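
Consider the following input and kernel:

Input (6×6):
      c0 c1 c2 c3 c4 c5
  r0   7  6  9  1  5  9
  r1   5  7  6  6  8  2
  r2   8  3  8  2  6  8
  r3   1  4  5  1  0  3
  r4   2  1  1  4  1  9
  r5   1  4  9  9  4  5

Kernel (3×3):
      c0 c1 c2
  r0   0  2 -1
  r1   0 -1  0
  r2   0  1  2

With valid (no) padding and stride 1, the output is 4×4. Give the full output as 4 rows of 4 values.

15 23 5 15
19 5 3 14
-3 18 3 23
24 35 15 10

Output[0,0]: The receptive field on the input at this output position is [7 6 9 / 5 7 6 / 8 3 8]. Elementwise product with the kernel and sum: 6·2 + 9·-1 + 7·-1 + 3·1 + 8·2.
Output[0,1]: The receptive field on the input at this output position is [6 9 1 / 7 6 6 / 3 8 2]. Elementwise product with the kernel and sum: 9·2 + 1·-1 + 6·-1 + 8·1 + 2·2.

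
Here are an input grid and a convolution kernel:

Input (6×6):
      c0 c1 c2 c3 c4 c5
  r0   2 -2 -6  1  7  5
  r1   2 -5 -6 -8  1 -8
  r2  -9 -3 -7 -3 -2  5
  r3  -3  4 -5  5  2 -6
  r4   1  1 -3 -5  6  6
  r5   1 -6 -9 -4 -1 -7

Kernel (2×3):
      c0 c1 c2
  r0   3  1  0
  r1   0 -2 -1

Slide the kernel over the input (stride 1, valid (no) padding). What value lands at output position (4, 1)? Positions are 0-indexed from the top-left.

The receptive field on the input at this output position is [1 -3 -5 / -6 -9 -4]. Elementwise product with the kernel and sum: 1·3 + -3·1 + -9·-2 + -4·-1.

22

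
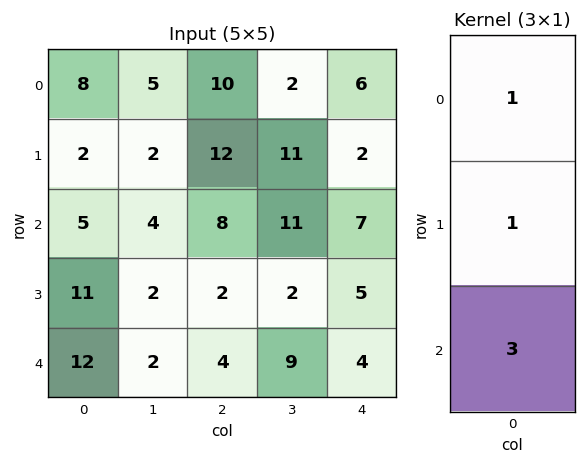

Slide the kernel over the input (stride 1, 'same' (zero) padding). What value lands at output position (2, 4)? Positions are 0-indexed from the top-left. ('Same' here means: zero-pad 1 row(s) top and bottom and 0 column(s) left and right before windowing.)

24

The receptive field on the zero-padded input at this output position is [2 / 7 / 5]. Elementwise product with the kernel and sum: 2·1 + 7·1 + 5·3.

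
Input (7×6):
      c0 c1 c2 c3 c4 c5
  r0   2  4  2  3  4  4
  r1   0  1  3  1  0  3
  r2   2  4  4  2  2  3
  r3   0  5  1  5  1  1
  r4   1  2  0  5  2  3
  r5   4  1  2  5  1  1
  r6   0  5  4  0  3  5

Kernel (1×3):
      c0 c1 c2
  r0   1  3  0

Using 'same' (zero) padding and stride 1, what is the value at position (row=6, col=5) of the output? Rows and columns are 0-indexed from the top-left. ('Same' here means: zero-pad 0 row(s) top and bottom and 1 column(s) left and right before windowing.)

18

The receptive field on the zero-padded input at this output position is [3 5 0]. Elementwise product with the kernel and sum: 3·1 + 5·3.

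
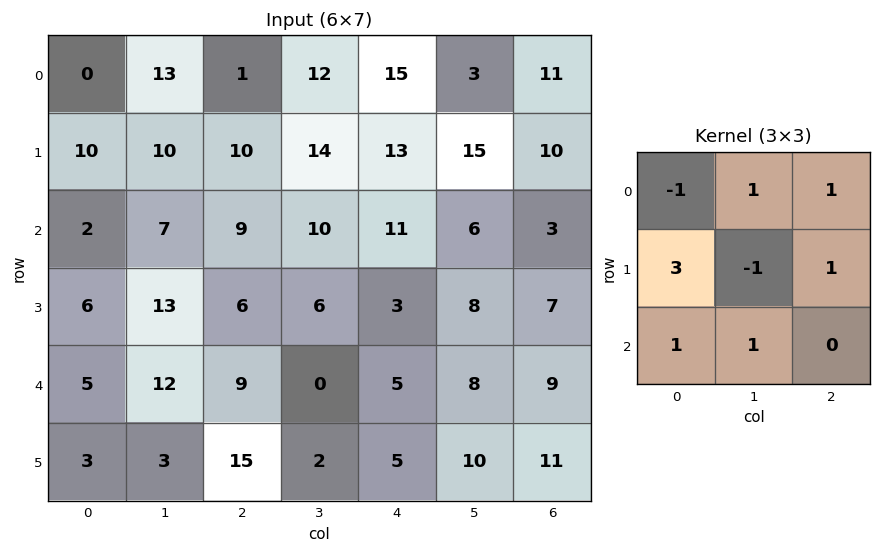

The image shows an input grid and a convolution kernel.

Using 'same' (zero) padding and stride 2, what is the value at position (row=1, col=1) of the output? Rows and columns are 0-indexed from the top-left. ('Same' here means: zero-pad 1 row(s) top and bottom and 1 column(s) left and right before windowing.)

55

The receptive field on the zero-padded input at this output position is [10 10 14 / 7 9 10 / 13 6 6]. Elementwise product with the kernel and sum: 10·-1 + 10·1 + 14·1 + 7·3 + 9·-1 + 10·1 + 13·1 + 6·1.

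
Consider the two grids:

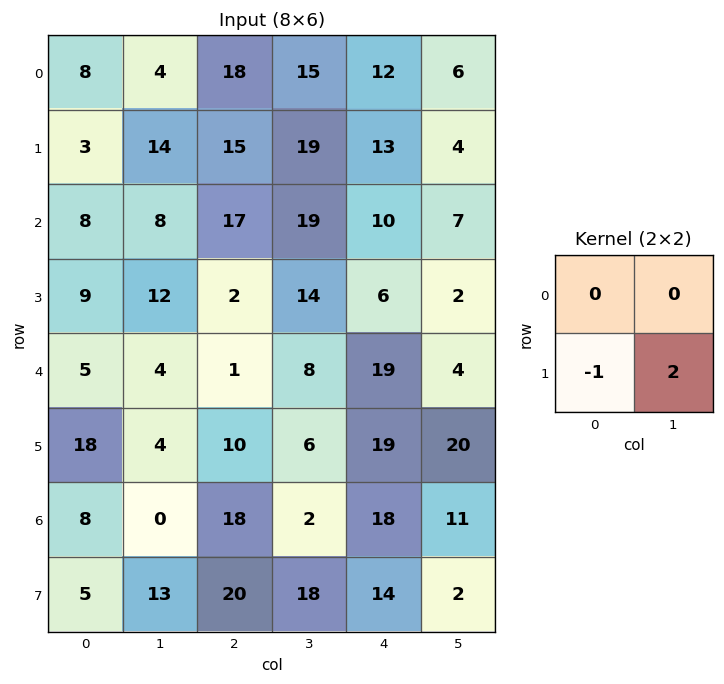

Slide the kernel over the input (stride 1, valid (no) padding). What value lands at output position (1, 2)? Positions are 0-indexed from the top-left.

21

The receptive field on the input at this output position is [15 19 / 17 19]. Elementwise product with the kernel and sum: 17·-1 + 19·2.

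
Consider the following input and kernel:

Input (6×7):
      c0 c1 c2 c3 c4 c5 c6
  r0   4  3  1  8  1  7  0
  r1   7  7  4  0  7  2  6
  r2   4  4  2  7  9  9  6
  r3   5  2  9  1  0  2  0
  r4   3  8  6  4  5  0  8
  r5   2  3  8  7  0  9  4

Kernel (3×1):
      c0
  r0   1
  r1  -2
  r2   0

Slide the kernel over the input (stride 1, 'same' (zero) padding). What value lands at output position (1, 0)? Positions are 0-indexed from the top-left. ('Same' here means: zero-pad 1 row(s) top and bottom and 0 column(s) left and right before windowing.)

The receptive field on the zero-padded input at this output position is [4 / 7 / 4]. Elementwise product with the kernel and sum: 4·1 + 7·-2.

-10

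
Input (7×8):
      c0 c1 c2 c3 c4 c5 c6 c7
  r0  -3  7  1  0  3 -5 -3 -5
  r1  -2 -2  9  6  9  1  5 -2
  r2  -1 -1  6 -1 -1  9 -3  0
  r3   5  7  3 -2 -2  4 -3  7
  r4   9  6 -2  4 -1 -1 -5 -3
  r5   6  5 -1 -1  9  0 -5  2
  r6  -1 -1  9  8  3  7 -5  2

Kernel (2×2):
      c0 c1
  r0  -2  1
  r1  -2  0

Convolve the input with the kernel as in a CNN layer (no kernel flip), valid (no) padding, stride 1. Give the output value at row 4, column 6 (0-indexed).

The receptive field on the input at this output position is [-5 -3 / -5 2]. Elementwise product with the kernel and sum: -5·-2 + -3·1 + -5·-2.

17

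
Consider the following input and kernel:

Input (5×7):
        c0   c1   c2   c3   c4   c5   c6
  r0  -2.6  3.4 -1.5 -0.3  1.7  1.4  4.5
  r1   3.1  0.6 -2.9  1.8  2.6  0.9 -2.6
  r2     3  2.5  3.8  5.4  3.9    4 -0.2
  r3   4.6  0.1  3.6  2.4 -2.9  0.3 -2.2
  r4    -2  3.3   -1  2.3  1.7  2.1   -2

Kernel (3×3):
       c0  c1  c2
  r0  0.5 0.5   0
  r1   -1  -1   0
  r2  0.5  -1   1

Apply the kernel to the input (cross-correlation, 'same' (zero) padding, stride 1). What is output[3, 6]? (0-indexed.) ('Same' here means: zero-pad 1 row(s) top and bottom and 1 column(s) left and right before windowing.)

The receptive field on the zero-padded input at this output position is [4 -0.2 0 / 0.3 -2.2 0 / 2.1 -2 0]. Elementwise product with the kernel and sum: 4·0.5 + -0.2·0.5 + 0.3·-1 + -2.2·-1 + 2.1·0.5 + -2·-1 + 0·1.

6.85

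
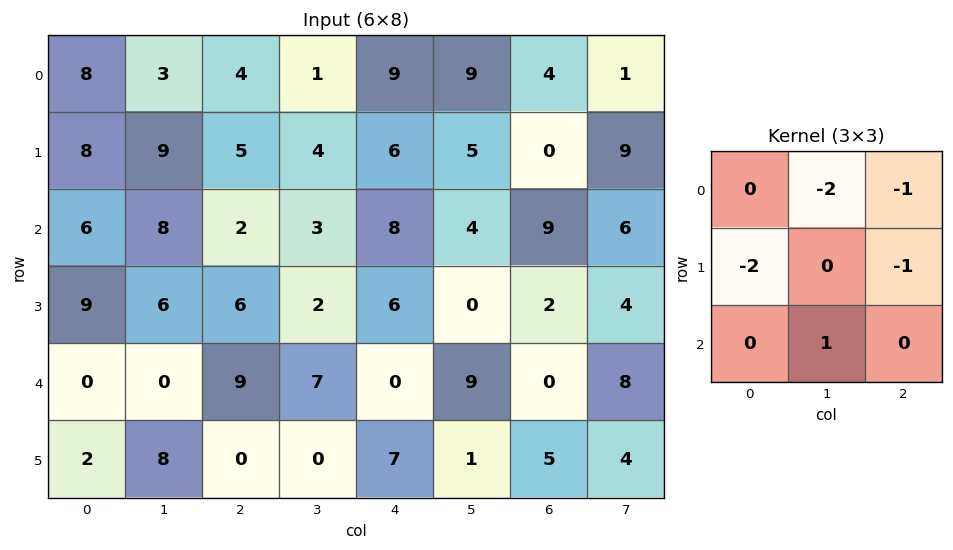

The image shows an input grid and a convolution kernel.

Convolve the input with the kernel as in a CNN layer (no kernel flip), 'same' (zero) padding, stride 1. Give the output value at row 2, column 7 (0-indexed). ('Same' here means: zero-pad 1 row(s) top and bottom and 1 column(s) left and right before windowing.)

The receptive field on the zero-padded input at this output position is [0 9 0 / 9 6 0 / 2 4 0]. Elementwise product with the kernel and sum: 9·-2 + 0·-1 + 9·-2 + 0·-1 + 4·1.

-32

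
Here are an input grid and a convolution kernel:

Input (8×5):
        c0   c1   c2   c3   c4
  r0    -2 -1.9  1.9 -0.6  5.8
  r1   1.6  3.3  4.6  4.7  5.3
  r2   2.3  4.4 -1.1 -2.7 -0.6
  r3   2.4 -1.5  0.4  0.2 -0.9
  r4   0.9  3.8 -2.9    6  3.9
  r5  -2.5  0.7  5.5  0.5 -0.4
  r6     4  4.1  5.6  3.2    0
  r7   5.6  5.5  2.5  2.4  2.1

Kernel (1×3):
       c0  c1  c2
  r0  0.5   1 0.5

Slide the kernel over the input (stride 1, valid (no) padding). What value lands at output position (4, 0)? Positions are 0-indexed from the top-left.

2.8

The receptive field on the input at this output position is [0.9 3.8 -2.9]. Elementwise product with the kernel and sum: 0.9·0.5 + 3.8·1 + -2.9·0.5.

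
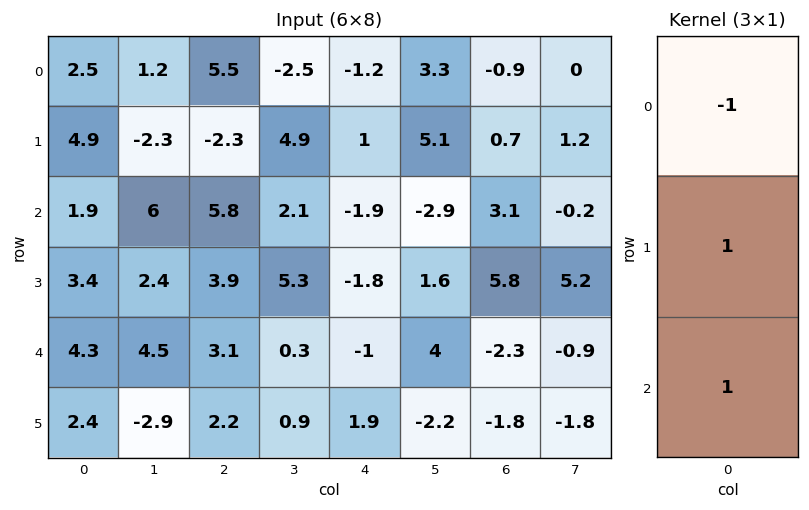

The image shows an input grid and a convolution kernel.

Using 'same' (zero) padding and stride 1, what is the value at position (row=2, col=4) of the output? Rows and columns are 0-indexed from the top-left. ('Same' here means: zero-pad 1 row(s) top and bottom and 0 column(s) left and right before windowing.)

The receptive field on the zero-padded input at this output position is [1 / -1.9 / -1.8]. Elementwise product with the kernel and sum: 1·-1 + -1.9·1 + -1.8·1.

-4.7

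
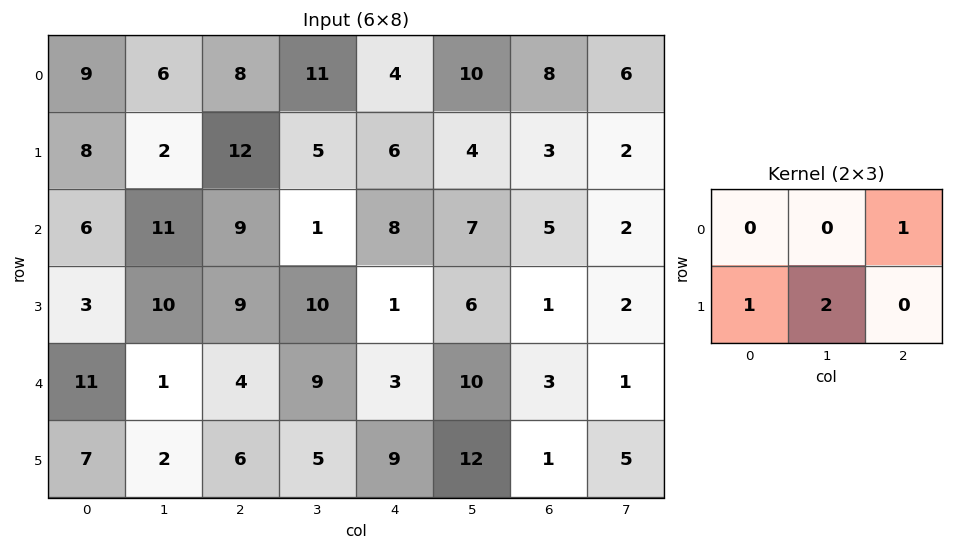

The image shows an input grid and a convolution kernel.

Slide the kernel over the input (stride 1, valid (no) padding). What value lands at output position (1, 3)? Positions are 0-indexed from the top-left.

21

The receptive field on the input at this output position is [5 6 4 / 1 8 7]. Elementwise product with the kernel and sum: 4·1 + 1·1 + 8·2.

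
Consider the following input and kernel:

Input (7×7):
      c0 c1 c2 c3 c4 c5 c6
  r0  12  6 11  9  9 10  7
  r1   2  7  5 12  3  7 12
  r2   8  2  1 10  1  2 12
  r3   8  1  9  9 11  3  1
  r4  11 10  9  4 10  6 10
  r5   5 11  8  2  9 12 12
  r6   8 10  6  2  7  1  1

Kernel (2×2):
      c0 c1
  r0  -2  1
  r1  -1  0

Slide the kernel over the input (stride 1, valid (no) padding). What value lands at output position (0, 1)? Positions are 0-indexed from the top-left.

-8

The receptive field on the input at this output position is [6 11 / 7 5]. Elementwise product with the kernel and sum: 6·-2 + 11·1 + 7·-1.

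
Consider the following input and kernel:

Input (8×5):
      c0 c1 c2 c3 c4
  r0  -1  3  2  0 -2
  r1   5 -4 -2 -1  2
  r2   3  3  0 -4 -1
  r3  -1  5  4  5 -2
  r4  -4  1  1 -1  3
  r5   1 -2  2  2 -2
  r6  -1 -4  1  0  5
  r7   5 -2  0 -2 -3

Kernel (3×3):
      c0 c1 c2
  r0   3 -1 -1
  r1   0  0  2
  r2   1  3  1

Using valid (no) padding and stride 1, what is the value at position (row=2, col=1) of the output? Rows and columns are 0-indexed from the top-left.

The receptive field on the input at this output position is [3 0 -4 / 5 4 5 / 1 1 -1]. Elementwise product with the kernel and sum: 3·3 + 0·-1 + -4·-1 + 5·2 + 1·1 + 1·3 + -1·1.

26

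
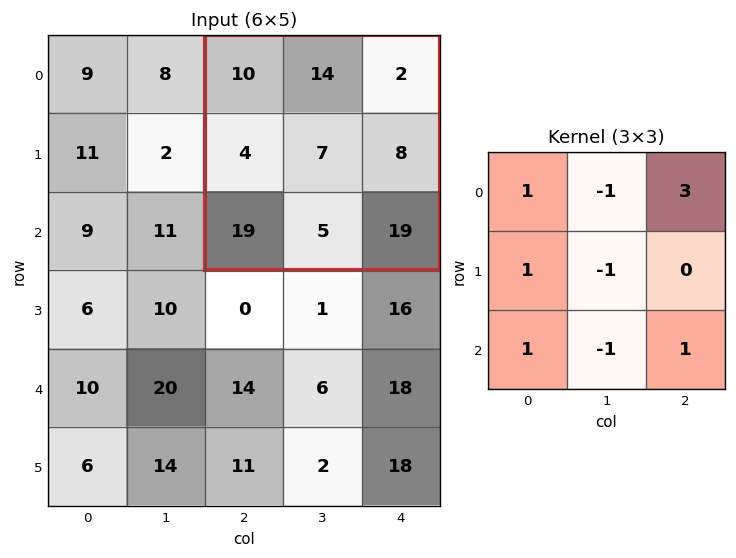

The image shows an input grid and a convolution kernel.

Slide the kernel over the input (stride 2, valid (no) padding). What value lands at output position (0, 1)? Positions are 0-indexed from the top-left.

The receptive field on the input at this output position is [10 14 2 / 4 7 8 / 19 5 19]. Elementwise product with the kernel and sum: 10·1 + 14·-1 + 2·3 + 4·1 + 7·-1 + 19·1 + 5·-1 + 19·1.

32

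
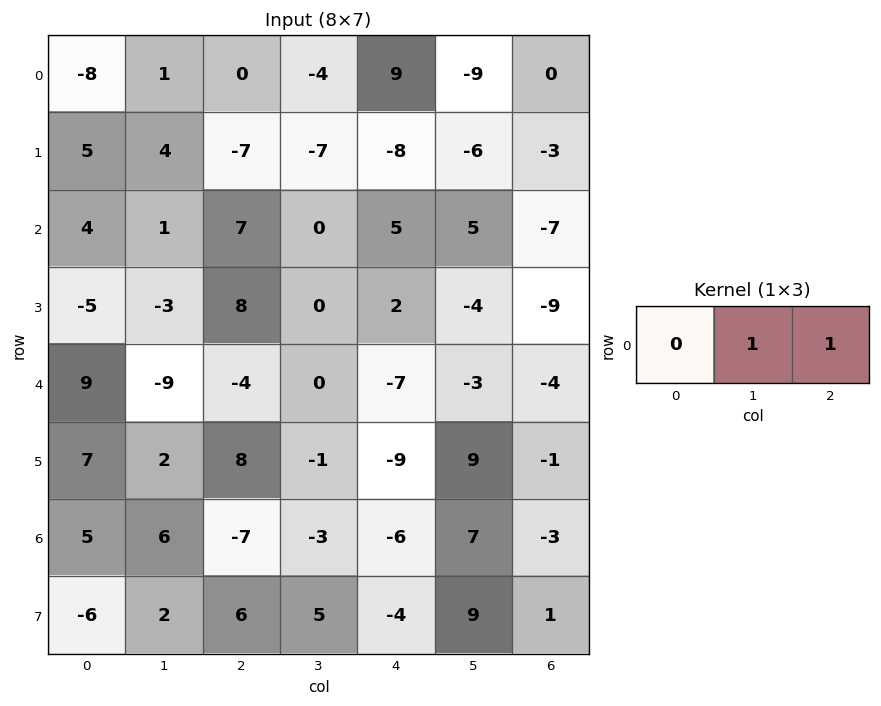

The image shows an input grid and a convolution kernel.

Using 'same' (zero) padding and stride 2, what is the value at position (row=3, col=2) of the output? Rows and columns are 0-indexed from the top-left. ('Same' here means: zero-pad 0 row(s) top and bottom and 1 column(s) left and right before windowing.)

The receptive field on the zero-padded input at this output position is [-3 -6 7]. Elementwise product with the kernel and sum: -6·1 + 7·1.

1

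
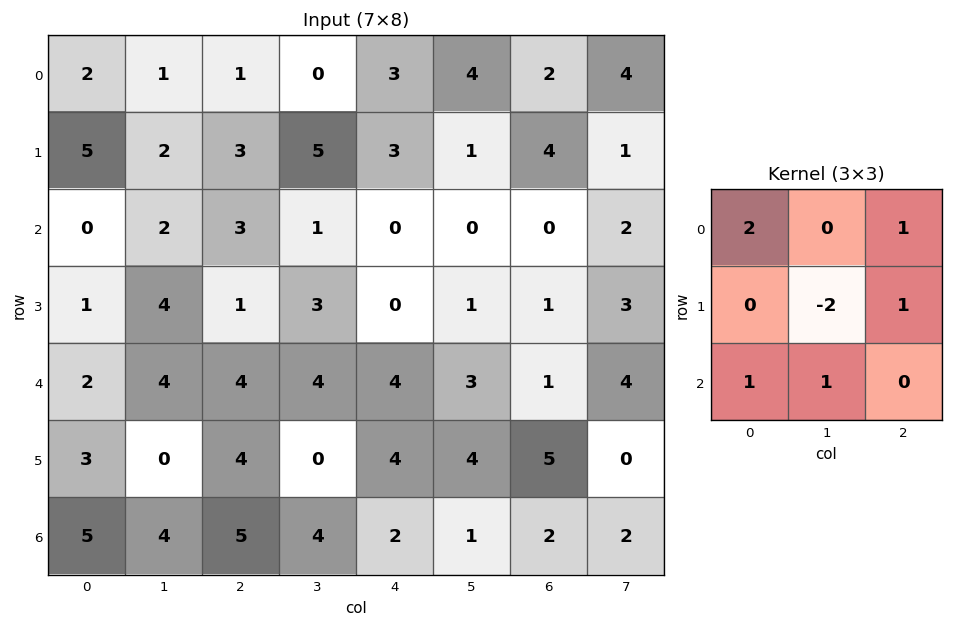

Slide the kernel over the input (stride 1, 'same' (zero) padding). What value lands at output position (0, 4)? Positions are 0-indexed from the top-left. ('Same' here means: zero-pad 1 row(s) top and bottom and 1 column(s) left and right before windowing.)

The receptive field on the zero-padded input at this output position is [0 0 0 / 0 3 4 / 5 3 1]. Elementwise product with the kernel and sum: 0·2 + 0·1 + 3·-2 + 4·1 + 5·1 + 3·1.

6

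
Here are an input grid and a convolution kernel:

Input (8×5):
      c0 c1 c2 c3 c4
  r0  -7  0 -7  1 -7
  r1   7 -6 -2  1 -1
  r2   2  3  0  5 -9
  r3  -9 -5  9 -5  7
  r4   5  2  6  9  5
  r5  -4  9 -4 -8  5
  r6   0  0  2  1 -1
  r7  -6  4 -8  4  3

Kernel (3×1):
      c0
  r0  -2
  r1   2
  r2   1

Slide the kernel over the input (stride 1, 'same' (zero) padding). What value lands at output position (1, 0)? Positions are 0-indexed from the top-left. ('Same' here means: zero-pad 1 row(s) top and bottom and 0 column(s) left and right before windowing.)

30

The receptive field on the zero-padded input at this output position is [-7 / 7 / 2]. Elementwise product with the kernel and sum: -7·-2 + 7·2 + 2·1.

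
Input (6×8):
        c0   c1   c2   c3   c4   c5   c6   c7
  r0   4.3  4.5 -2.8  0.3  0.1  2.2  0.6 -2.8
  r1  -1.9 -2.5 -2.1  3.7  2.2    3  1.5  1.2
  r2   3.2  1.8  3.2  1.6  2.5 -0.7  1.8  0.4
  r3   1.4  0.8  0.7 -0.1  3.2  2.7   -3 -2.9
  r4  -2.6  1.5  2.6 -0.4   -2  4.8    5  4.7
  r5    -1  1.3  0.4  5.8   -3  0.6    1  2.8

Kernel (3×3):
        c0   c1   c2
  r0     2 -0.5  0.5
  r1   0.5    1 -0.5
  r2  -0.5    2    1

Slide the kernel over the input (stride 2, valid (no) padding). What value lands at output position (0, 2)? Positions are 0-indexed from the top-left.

The receptive field on the input at this output position is [0.1 2.2 0.6 / 2.2 3 1.5 / 2.5 -0.7 1.8]. Elementwise product with the kernel and sum: 0.1·2 + 2.2·-0.5 + 0.6·0.5 + 2.2·0.5 + 3·1 + 1.5·-0.5 + 2.5·-0.5 + -0.7·2 + 1.8·1.

1.9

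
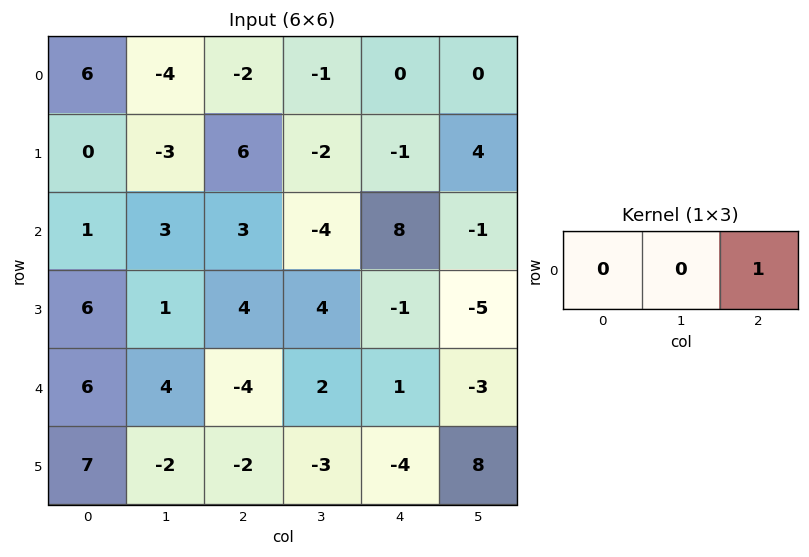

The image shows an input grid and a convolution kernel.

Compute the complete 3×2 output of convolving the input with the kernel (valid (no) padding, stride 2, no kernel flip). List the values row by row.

-2 0
3 8
-4 1

Output[0,0]: The receptive field on the input at this output position is [6 -4 -2]. Elementwise product with the kernel and sum: -2·1.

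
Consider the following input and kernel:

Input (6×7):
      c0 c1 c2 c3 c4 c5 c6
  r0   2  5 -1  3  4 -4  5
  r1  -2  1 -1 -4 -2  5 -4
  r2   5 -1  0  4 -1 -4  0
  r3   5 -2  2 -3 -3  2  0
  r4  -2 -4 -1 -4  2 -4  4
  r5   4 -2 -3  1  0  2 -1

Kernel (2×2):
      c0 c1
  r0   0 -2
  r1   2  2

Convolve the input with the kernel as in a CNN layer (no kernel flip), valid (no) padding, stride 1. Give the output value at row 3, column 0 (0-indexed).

The receptive field on the input at this output position is [5 -2 / -2 -4]. Elementwise product with the kernel and sum: -2·-2 + -2·2 + -4·2.

-8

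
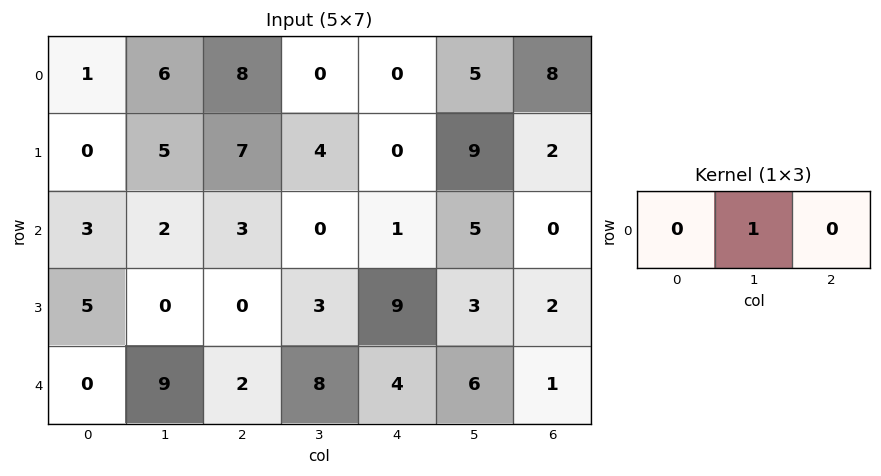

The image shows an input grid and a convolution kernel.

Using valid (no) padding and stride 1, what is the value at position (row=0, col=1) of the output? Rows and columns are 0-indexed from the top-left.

The receptive field on the input at this output position is [6 8 0]. Elementwise product with the kernel and sum: 8·1.

8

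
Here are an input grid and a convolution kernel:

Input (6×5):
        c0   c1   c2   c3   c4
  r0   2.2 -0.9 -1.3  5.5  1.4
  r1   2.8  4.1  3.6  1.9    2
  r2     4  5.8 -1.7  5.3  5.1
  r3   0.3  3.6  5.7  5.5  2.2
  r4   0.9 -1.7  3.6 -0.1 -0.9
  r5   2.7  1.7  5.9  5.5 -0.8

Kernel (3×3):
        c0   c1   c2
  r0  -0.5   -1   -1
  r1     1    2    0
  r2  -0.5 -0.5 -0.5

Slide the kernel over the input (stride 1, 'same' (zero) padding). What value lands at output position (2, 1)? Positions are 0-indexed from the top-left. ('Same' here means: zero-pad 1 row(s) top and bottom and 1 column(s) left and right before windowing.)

The receptive field on the zero-padded input at this output position is [2.8 4.1 3.6 / 4 5.8 -1.7 / 0.3 3.6 5.7]. Elementwise product with the kernel and sum: 2.8·-0.5 + 4.1·-1 + 3.6·-1 + 4·1 + 5.8·2 + 0.3·-0.5 + 3.6·-0.5 + 5.7·-0.5.

1.7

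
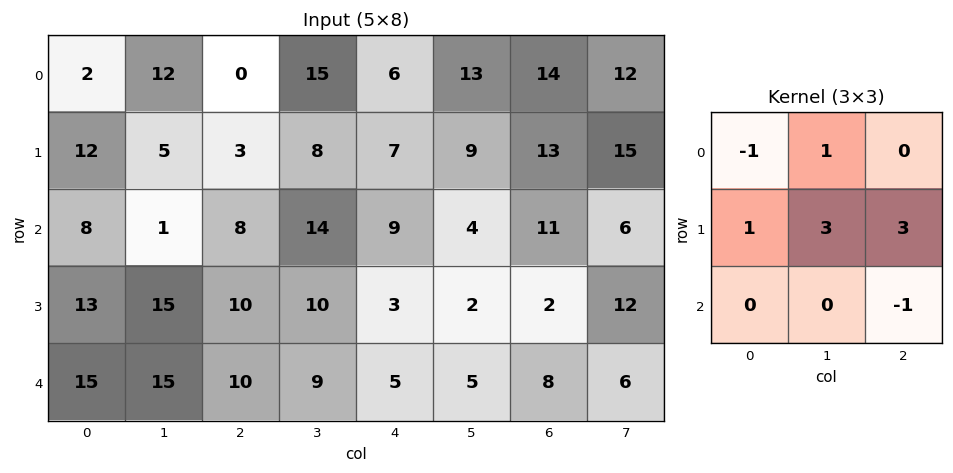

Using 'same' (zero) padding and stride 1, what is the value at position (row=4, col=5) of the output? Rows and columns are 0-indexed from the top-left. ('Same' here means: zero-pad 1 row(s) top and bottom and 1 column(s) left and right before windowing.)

The receptive field on the zero-padded input at this output position is [3 2 2 / 5 5 8 / 0 0 0]. Elementwise product with the kernel and sum: 3·-1 + 2·1 + 5·1 + 5·3 + 8·3 + 0·-1.

43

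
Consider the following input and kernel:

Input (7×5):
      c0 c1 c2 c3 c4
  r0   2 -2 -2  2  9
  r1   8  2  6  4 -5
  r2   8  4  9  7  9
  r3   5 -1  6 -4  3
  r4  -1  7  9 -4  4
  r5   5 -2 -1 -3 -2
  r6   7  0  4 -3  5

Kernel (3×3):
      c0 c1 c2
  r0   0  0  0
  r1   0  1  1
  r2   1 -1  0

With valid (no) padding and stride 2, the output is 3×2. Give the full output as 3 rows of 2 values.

12 1
-3 12
4 2

Output[0,0]: The receptive field on the input at this output position is [2 -2 -2 / 8 2 6 / 8 4 9]. Elementwise product with the kernel and sum: 2·1 + 6·1 + 8·1 + 4·-1.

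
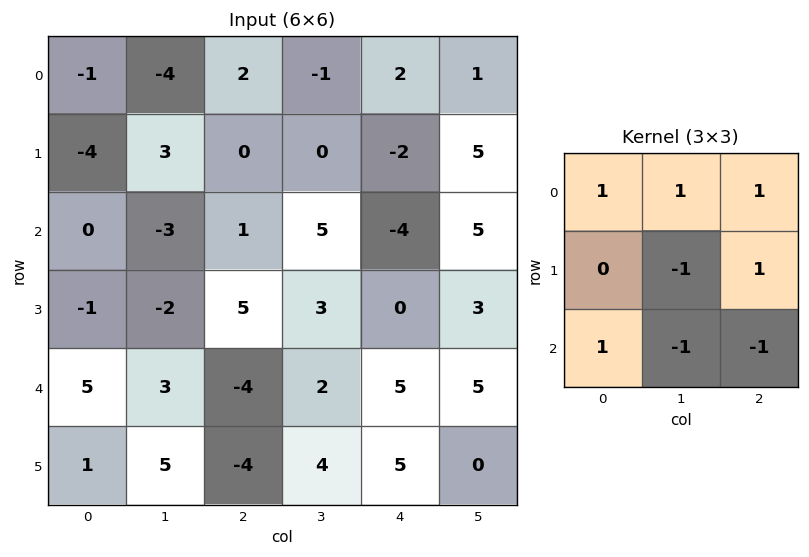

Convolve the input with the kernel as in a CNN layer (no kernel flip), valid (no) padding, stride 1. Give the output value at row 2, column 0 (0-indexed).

11

The receptive field on the input at this output position is [0 -3 1 / -1 -2 5 / 5 3 -4]. Elementwise product with the kernel and sum: 0·1 + -3·1 + 1·1 + -2·-1 + 5·1 + 5·1 + 3·-1 + -4·-1.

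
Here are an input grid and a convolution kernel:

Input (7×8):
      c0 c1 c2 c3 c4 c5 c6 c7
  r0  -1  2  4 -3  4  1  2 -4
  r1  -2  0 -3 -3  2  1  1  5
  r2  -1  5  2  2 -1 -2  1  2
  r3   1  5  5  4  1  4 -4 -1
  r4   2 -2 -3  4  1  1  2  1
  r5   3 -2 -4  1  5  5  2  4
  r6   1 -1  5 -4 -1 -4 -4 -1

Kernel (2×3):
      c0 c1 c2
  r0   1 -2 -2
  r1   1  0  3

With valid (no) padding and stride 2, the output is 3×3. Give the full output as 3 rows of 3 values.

Output[0,0]: The receptive field on the input at this output position is [-1 2 4 / -2 0 -3]. Elementwise product with the kernel and sum: -1·1 + 2·-2 + 4·-2 + -2·1 + -3·3.

-24 5 3
1 8 -10
3 -2 6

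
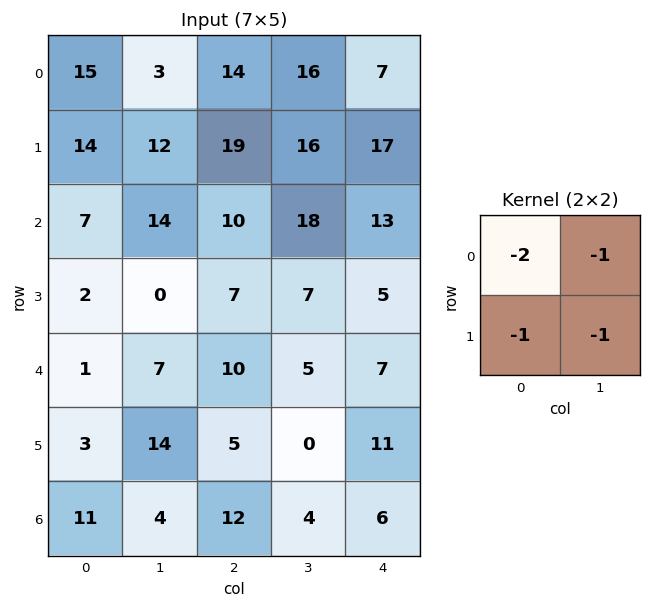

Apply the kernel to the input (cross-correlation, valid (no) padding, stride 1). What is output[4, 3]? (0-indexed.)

-28

The receptive field on the input at this output position is [5 7 / 0 11]. Elementwise product with the kernel and sum: 5·-2 + 7·-1 + 0·-1 + 11·-1.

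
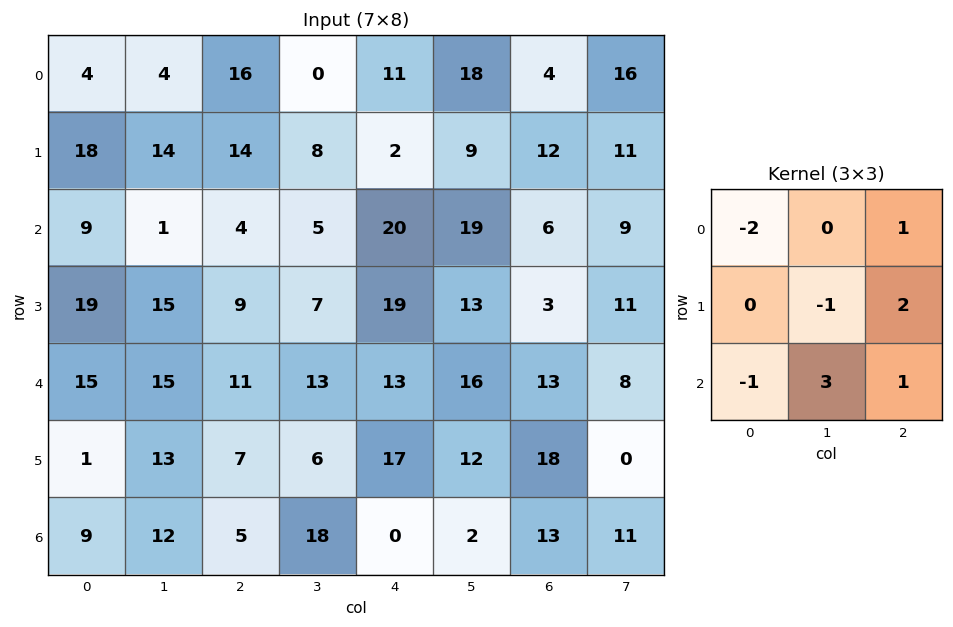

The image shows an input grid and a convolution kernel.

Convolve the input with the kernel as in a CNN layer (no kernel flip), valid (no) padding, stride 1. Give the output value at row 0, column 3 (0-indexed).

108

The receptive field on the input at this output position is [0 11 18 / 8 2 9 / 5 20 19]. Elementwise product with the kernel and sum: 0·-2 + 18·1 + 2·-1 + 9·2 + 5·-1 + 20·3 + 19·1.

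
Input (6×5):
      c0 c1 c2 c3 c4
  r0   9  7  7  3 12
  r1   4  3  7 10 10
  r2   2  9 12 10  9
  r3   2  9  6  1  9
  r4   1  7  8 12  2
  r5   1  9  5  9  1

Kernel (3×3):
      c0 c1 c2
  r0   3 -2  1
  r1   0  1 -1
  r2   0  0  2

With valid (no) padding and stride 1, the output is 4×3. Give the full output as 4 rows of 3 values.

Output[0,0]: The receptive field on the input at this output position is [9 7 7 / 4 3 7 / 2 9 12]. Elementwise product with the kernel and sum: 9·3 + 7·-2 + 7·1 + 3·1 + 7·-1 + 12·2.

40 27 45
22 9 30
19 42 21
3 30 37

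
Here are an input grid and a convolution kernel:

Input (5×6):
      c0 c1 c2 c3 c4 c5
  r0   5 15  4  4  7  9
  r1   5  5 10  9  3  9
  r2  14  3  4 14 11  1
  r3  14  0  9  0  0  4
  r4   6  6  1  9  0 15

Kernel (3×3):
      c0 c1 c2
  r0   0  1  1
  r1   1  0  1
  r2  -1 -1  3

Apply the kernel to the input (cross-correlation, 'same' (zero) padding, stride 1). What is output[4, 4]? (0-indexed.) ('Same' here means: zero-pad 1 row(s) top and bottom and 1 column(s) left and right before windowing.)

The receptive field on the zero-padded input at this output position is [0 0 4 / 9 0 15 / 0 0 0]. Elementwise product with the kernel and sum: 0·1 + 4·1 + 9·1 + 15·1 + 0·-1 + 0·-1 + 0·3.

28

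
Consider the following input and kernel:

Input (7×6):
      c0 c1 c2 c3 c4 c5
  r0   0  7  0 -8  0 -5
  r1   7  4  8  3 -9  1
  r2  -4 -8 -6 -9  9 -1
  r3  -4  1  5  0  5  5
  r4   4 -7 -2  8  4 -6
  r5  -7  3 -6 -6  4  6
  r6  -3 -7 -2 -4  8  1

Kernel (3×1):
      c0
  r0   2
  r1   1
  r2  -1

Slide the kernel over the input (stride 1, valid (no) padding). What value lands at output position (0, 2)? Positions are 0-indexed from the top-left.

The receptive field on the input at this output position is [0 / 8 / -6]. Elementwise product with the kernel and sum: 0·2 + 8·1 + -6·-1.

14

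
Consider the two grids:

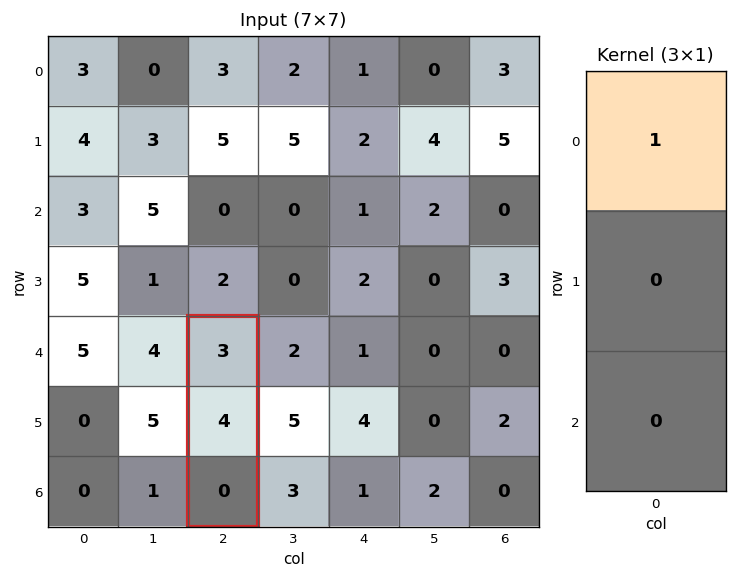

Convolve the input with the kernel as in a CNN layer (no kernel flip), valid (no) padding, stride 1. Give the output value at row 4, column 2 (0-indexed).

The receptive field on the input at this output position is [3 / 4 / 0]. Elementwise product with the kernel and sum: 3·1.

3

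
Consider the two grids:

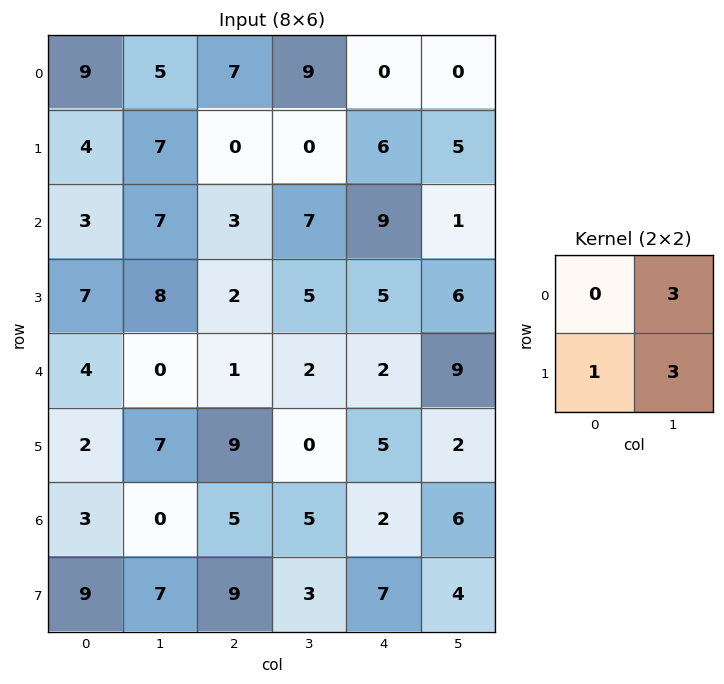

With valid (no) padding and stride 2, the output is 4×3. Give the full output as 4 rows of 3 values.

Output[0,0]: The receptive field on the input at this output position is [9 5 / 4 7]. Elementwise product with the kernel and sum: 5·3 + 4·1 + 7·3.

40 27 21
52 38 26
23 15 38
30 33 37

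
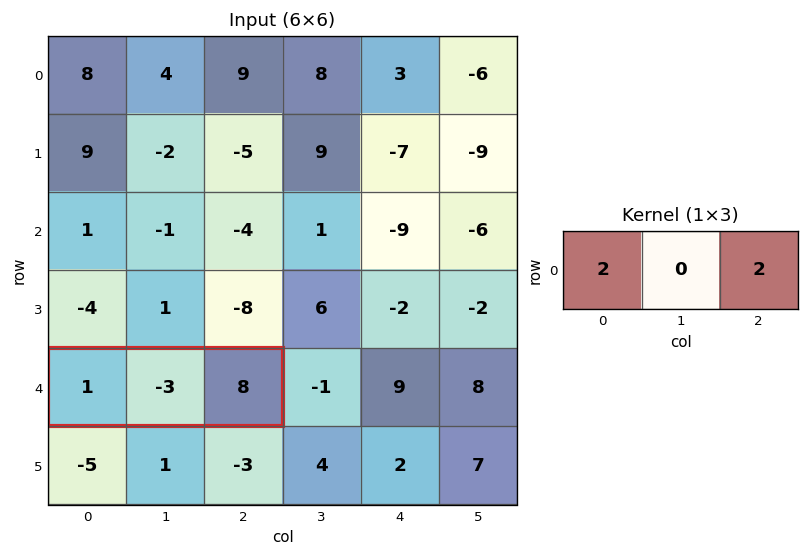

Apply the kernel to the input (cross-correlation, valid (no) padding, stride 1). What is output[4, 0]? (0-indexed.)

The receptive field on the input at this output position is [1 -3 8]. Elementwise product with the kernel and sum: 1·2 + 8·2.

18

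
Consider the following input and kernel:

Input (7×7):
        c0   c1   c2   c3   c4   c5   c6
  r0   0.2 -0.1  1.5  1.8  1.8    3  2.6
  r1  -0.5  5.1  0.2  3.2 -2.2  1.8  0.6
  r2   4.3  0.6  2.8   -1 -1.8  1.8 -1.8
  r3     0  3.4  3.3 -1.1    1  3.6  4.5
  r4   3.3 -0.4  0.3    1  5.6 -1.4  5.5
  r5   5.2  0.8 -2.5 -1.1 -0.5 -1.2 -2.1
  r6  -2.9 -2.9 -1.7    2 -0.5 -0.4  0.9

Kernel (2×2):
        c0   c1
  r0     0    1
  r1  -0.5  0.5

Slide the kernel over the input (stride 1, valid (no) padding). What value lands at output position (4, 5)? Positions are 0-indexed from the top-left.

The receptive field on the input at this output position is [-1.4 5.5 / -1.2 -2.1]. Elementwise product with the kernel and sum: 5.5·1 + -1.2·-0.5 + -2.1·0.5.

5.05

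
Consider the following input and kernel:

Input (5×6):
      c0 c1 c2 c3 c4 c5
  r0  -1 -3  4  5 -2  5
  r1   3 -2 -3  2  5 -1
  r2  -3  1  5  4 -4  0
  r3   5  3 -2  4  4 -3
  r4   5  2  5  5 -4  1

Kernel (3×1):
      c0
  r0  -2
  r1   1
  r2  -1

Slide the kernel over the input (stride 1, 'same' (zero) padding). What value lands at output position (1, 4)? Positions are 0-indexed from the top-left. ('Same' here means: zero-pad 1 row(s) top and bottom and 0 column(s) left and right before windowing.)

13

The receptive field on the zero-padded input at this output position is [-2 / 5 / -4]. Elementwise product with the kernel and sum: -2·-2 + 5·1 + -4·-1.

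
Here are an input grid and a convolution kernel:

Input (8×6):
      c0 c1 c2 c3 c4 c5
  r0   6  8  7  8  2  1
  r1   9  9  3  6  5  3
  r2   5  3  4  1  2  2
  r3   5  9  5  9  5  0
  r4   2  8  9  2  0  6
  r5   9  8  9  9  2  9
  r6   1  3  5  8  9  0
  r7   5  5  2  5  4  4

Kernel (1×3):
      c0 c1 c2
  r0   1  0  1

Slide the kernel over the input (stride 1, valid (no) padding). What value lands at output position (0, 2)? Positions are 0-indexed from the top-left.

9

The receptive field on the input at this output position is [7 8 2]. Elementwise product with the kernel and sum: 7·1 + 2·1.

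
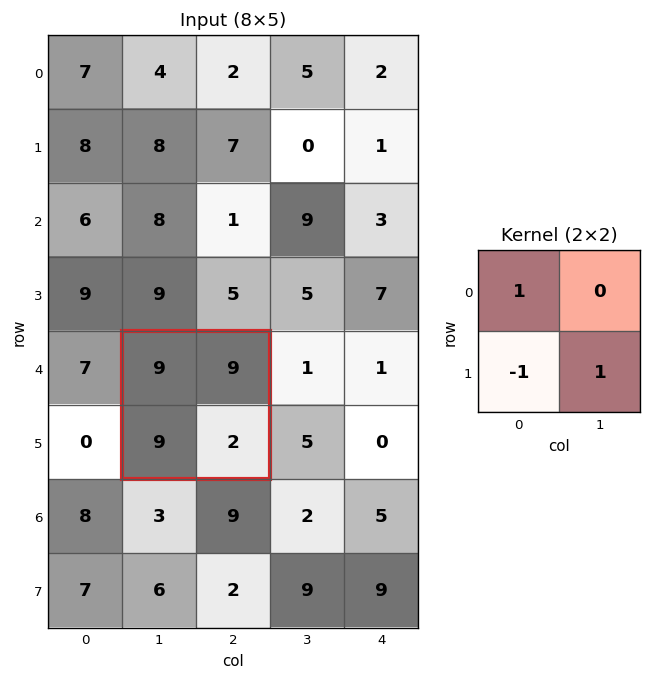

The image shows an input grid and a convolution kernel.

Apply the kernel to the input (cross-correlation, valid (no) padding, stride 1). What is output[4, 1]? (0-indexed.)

2

The receptive field on the input at this output position is [9 9 / 9 2]. Elementwise product with the kernel and sum: 9·1 + 9·-1 + 2·1.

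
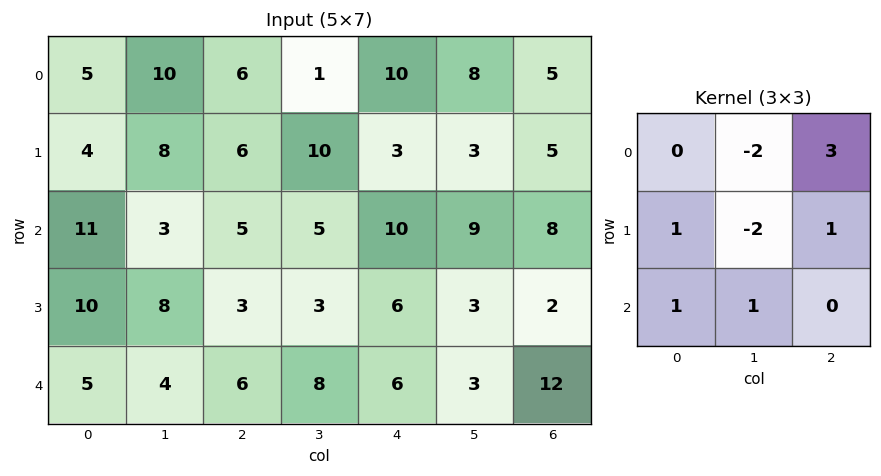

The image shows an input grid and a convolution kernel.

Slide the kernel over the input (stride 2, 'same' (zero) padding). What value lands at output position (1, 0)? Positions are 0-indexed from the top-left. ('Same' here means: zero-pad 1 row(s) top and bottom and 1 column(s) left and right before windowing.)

7

The receptive field on the zero-padded input at this output position is [0 4 8 / 0 11 3 / 0 10 8]. Elementwise product with the kernel and sum: 4·-2 + 8·3 + 0·1 + 11·-2 + 3·1 + 0·1 + 10·1.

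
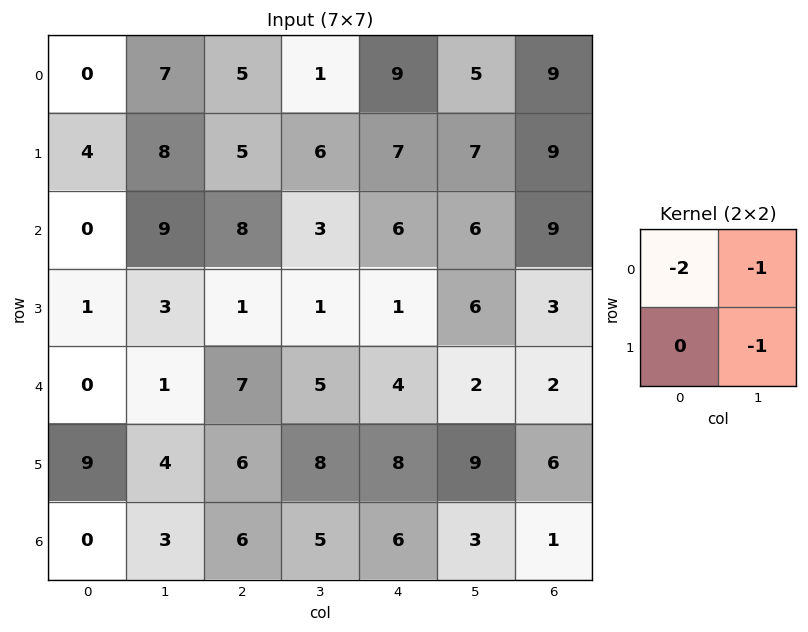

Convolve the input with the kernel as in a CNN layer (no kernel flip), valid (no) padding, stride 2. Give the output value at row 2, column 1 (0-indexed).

-27

The receptive field on the input at this output position is [7 5 / 6 8]. Elementwise product with the kernel and sum: 7·-2 + 5·-1 + 8·-1.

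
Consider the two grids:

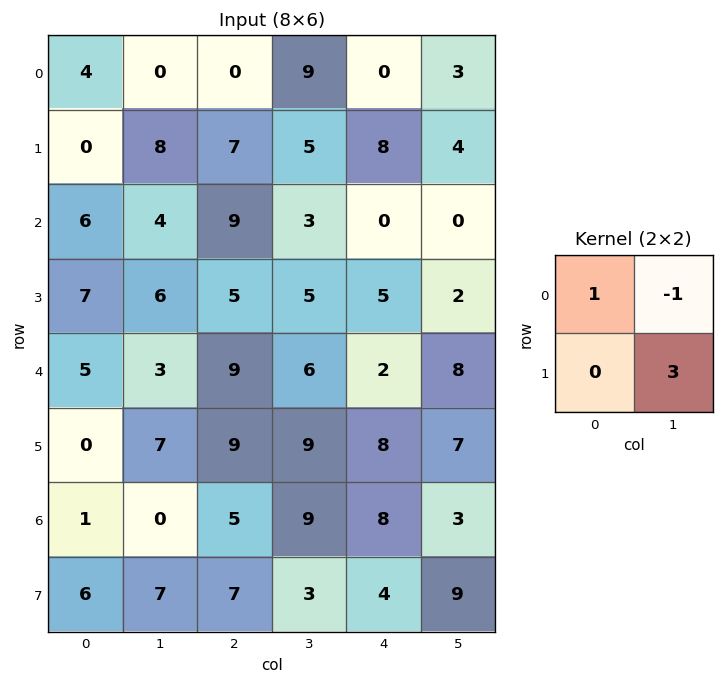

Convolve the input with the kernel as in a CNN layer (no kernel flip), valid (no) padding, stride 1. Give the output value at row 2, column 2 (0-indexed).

The receptive field on the input at this output position is [9 3 / 5 5]. Elementwise product with the kernel and sum: 9·1 + 3·-1 + 5·3.

21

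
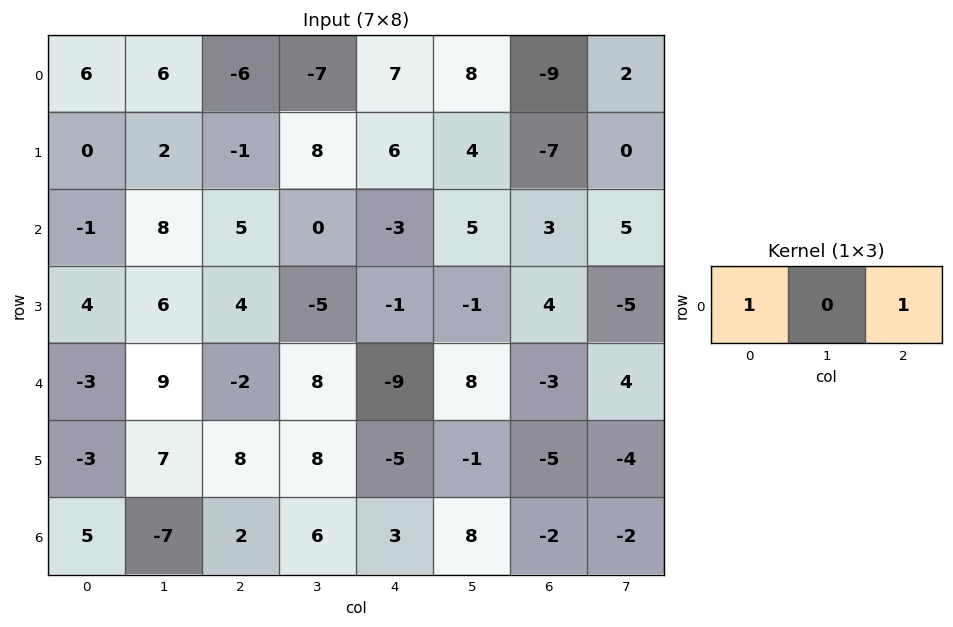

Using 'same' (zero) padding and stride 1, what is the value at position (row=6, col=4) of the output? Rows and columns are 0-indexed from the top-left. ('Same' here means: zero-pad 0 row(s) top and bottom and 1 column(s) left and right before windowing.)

The receptive field on the zero-padded input at this output position is [6 3 8]. Elementwise product with the kernel and sum: 6·1 + 8·1.

14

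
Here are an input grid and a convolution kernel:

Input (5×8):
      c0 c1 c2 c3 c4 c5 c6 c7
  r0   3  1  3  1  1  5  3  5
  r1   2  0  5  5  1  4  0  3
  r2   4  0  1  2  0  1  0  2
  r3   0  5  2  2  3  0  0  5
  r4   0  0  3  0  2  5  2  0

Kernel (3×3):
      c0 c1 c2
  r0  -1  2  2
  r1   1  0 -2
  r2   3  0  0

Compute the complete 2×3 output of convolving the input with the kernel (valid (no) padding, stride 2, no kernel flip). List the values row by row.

9 7 16
-6 8 11

Output[0,0]: The receptive field on the input at this output position is [3 1 3 / 2 0 5 / 4 0 1]. Elementwise product with the kernel and sum: 3·-1 + 1·2 + 3·2 + 2·1 + 5·-2 + 4·3.
Output[0,1]: The receptive field on the input at this output position is [3 1 1 / 5 5 1 / 1 2 0]. Elementwise product with the kernel and sum: 3·-1 + 1·2 + 1·2 + 5·1 + 1·-2 + 1·3.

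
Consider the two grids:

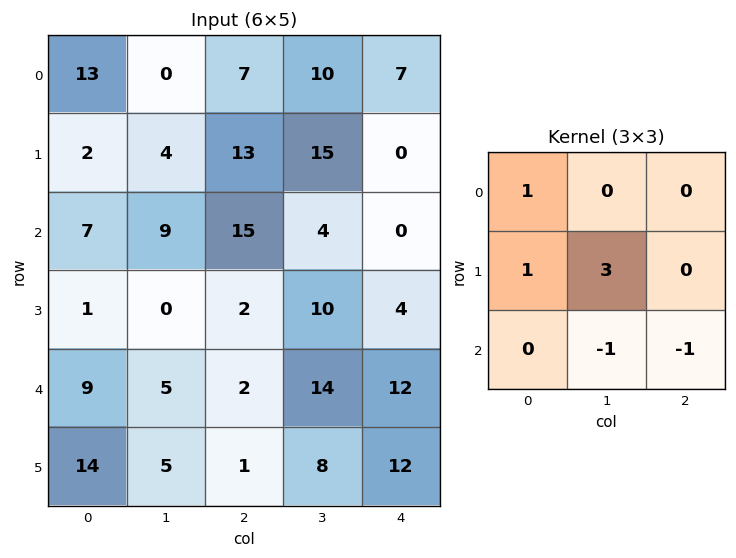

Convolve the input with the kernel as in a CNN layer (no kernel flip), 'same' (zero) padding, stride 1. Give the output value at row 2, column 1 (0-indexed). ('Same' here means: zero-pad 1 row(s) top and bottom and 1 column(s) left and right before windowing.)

34

The receptive field on the zero-padded input at this output position is [2 4 13 / 7 9 15 / 1 0 2]. Elementwise product with the kernel and sum: 2·1 + 7·1 + 9·3 + 0·-1 + 2·-1.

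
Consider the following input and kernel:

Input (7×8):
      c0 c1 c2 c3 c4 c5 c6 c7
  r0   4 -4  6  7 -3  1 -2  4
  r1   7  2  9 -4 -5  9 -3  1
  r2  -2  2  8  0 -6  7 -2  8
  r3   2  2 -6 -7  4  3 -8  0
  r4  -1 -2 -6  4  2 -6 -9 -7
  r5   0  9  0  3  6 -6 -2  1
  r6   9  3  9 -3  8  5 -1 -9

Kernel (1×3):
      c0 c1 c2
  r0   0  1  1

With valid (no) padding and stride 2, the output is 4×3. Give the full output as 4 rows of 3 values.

Output[0,0]: The receptive field on the input at this output position is [4 -4 6]. Elementwise product with the kernel and sum: -4·1 + 6·1.
Output[0,1]: The receptive field on the input at this output position is [6 7 -3]. Elementwise product with the kernel and sum: 7·1 + -3·1.

2 4 -1
10 -6 5
-8 6 -15
12 5 4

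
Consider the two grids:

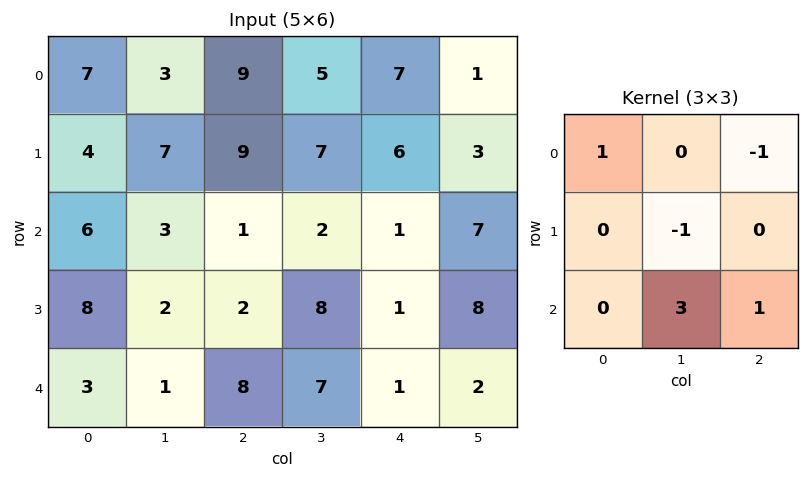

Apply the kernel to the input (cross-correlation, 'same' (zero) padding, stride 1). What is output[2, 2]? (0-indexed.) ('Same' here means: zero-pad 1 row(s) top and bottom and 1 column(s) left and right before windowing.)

The receptive field on the zero-padded input at this output position is [7 9 7 / 3 1 2 / 2 2 8]. Elementwise product with the kernel and sum: 7·1 + 7·-1 + 1·-1 + 2·3 + 8·1.

13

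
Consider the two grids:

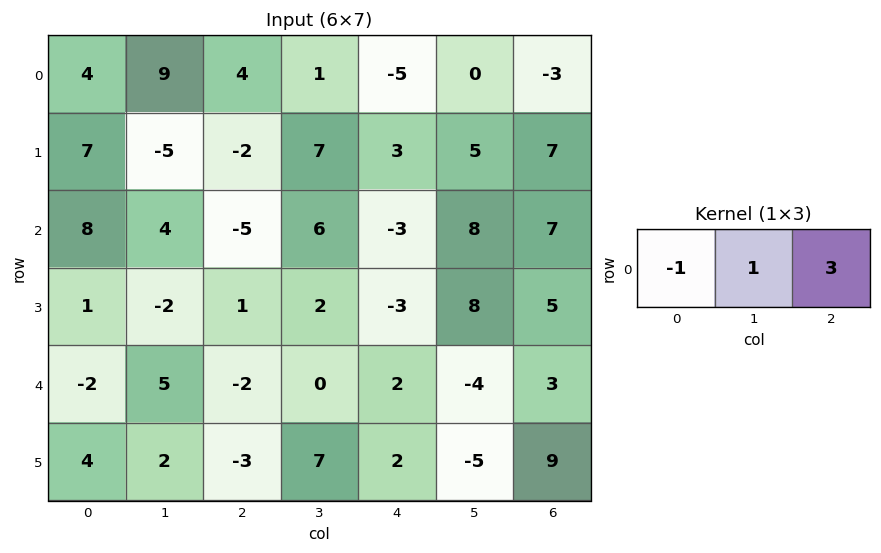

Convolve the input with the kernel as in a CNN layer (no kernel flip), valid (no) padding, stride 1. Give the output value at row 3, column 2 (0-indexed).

-8

The receptive field on the input at this output position is [1 2 -3]. Elementwise product with the kernel and sum: 1·-1 + 2·1 + -3·3.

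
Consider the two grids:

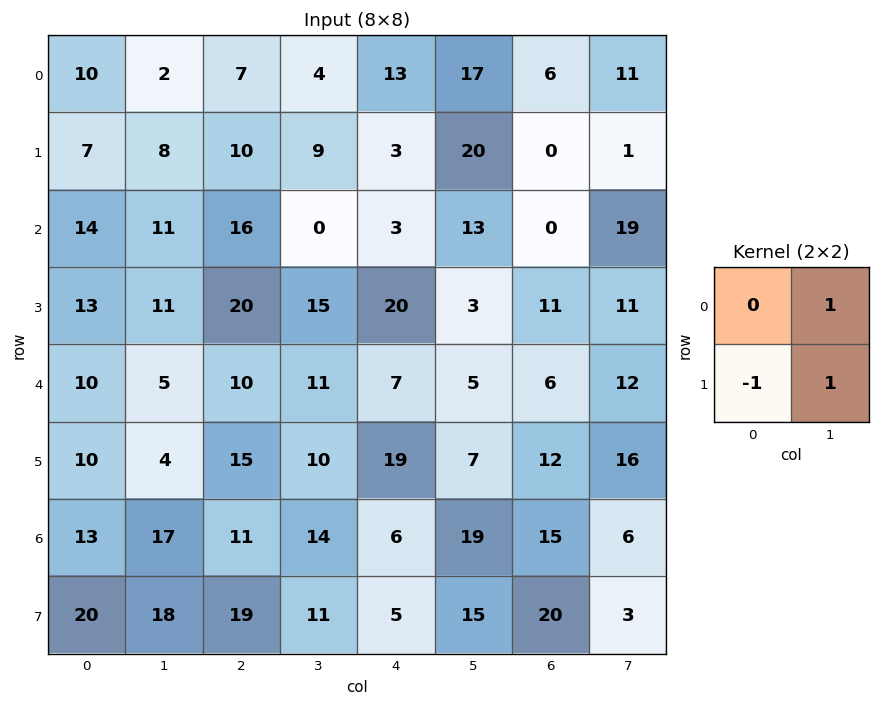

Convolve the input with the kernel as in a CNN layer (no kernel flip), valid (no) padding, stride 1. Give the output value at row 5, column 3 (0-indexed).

11

The receptive field on the input at this output position is [10 19 / 14 6]. Elementwise product with the kernel and sum: 19·1 + 14·-1 + 6·1.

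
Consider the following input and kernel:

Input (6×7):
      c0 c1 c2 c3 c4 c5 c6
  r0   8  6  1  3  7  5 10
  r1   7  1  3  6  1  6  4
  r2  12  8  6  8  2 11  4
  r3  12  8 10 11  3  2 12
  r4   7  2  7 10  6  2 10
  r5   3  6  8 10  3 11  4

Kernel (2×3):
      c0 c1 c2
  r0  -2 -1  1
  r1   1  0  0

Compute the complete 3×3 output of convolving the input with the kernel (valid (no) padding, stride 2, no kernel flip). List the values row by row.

Output[0,0]: The receptive field on the input at this output position is [8 6 1 / 7 1 3]. Elementwise product with the kernel and sum: 8·-2 + 6·-1 + 1·1 + 7·1.
Output[0,1]: The receptive field on the input at this output position is [1 3 7 / 3 6 1]. Elementwise product with the kernel and sum: 1·-2 + 3·-1 + 7·1 + 3·1.

-14 5 -8
-14 -8 -8
-6 -10 -1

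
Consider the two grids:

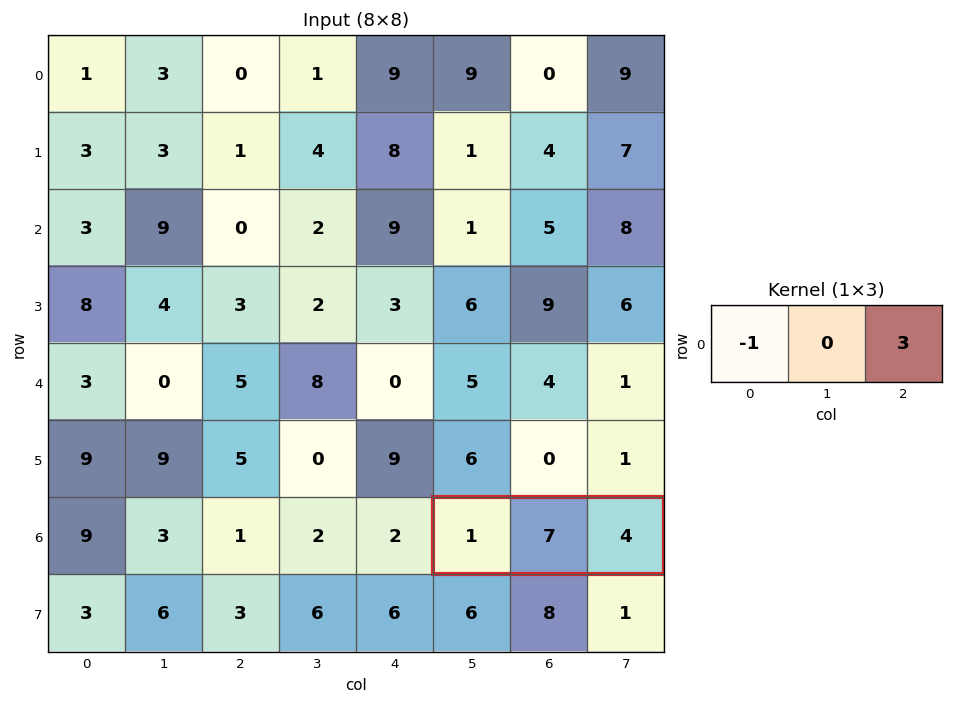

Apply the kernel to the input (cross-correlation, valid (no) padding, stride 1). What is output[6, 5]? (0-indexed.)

11

The receptive field on the input at this output position is [1 7 4]. Elementwise product with the kernel and sum: 1·-1 + 4·3.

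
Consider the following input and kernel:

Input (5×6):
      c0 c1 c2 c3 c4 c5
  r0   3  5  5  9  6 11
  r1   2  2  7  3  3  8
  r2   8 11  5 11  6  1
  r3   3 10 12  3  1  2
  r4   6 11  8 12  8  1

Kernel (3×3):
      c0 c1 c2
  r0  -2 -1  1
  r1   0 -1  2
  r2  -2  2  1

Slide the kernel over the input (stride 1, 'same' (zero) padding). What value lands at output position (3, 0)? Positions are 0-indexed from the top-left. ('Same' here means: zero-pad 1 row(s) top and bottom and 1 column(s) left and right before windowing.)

The receptive field on the zero-padded input at this output position is [0 8 11 / 0 3 10 / 0 6 11]. Elementwise product with the kernel and sum: 0·-2 + 8·-1 + 11·1 + 3·-1 + 10·2 + 0·-2 + 6·2 + 11·1.

43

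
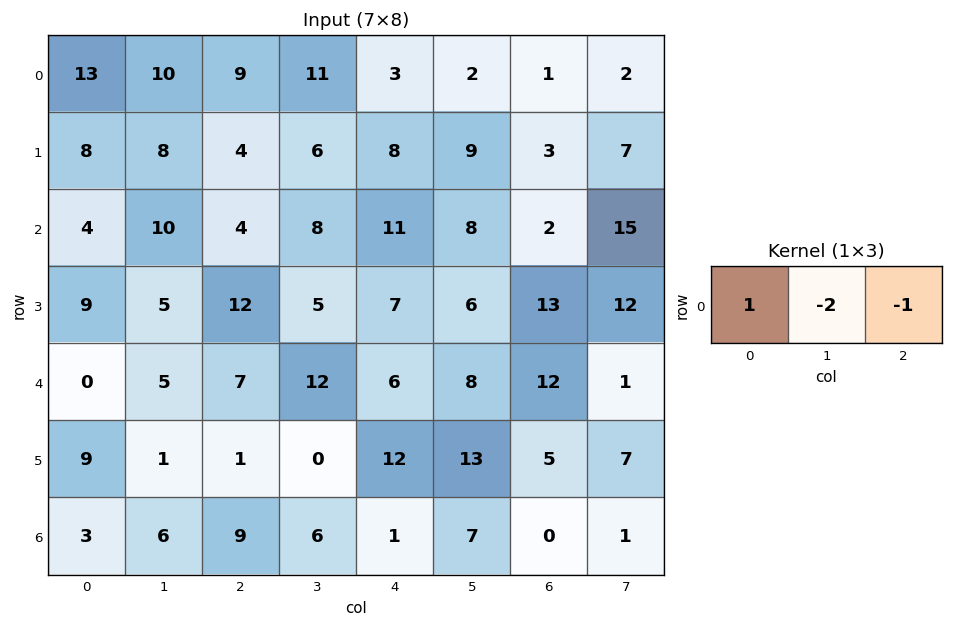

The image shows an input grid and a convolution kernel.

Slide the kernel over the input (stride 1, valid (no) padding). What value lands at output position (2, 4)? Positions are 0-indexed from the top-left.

The receptive field on the input at this output position is [11 8 2]. Elementwise product with the kernel and sum: 11·1 + 8·-2 + 2·-1.

-7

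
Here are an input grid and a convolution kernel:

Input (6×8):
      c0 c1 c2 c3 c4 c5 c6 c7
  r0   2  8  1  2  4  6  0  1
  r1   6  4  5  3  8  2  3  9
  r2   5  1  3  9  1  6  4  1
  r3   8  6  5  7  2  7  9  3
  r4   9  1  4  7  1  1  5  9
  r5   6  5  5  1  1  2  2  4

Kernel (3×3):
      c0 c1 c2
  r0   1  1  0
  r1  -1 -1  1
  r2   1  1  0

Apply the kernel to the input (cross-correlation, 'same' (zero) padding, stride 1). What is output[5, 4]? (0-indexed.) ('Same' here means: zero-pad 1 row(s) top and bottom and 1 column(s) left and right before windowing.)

8

The receptive field on the zero-padded input at this output position is [7 1 1 / 1 1 2 / 0 0 0]. Elementwise product with the kernel and sum: 7·1 + 1·1 + 1·-1 + 1·-1 + 2·1 + 0·1 + 0·1.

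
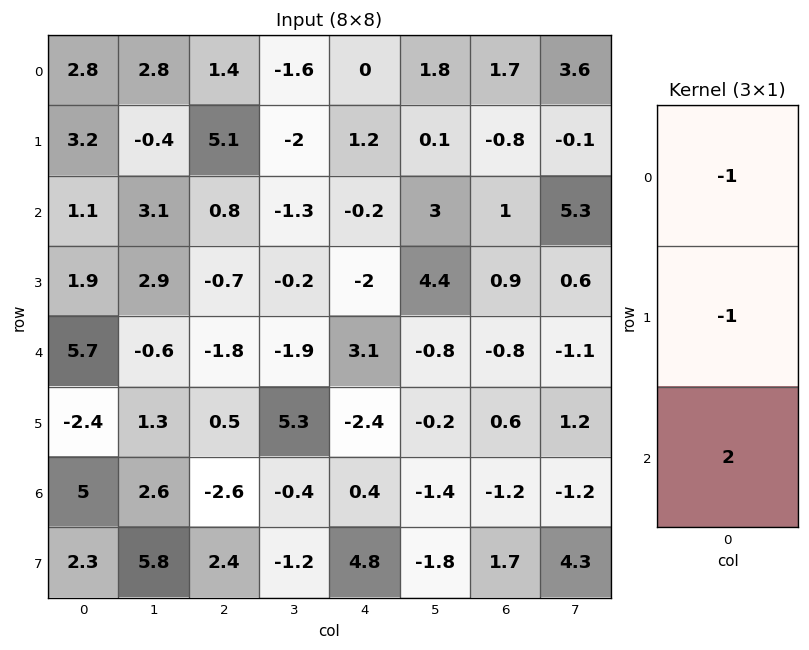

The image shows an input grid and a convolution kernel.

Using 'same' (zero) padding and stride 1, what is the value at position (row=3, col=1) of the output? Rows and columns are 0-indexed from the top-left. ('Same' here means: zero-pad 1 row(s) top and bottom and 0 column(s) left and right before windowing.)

-7.2

The receptive field on the zero-padded input at this output position is [3.1 / 2.9 / -0.6]. Elementwise product with the kernel and sum: 3.1·-1 + 2.9·-1 + -0.6·2.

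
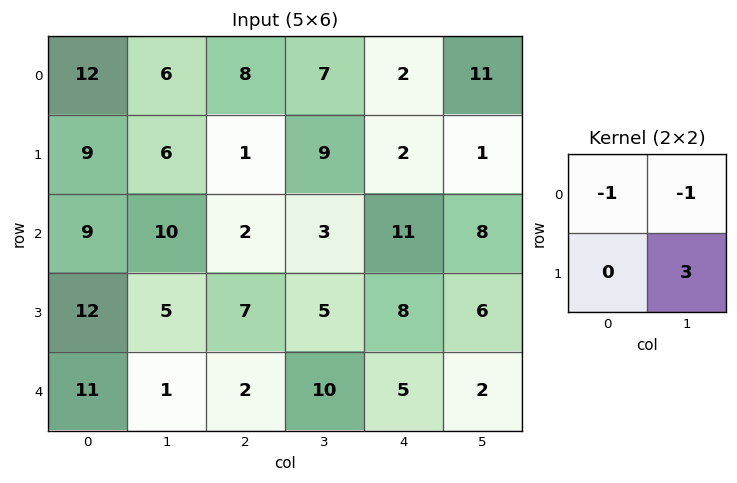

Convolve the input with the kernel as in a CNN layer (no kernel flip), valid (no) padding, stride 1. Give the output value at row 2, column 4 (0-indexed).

The receptive field on the input at this output position is [11 8 / 8 6]. Elementwise product with the kernel and sum: 11·-1 + 8·-1 + 6·3.

-1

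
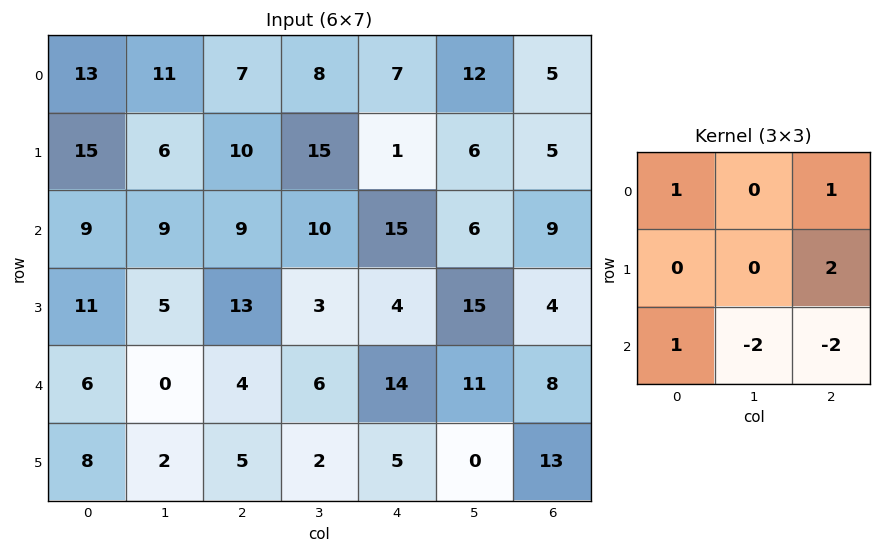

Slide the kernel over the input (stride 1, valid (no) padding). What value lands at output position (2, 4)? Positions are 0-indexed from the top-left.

The receptive field on the input at this output position is [15 6 9 / 4 15 4 / 14 11 8]. Elementwise product with the kernel and sum: 15·1 + 9·1 + 4·2 + 14·1 + 11·-2 + 8·-2.

8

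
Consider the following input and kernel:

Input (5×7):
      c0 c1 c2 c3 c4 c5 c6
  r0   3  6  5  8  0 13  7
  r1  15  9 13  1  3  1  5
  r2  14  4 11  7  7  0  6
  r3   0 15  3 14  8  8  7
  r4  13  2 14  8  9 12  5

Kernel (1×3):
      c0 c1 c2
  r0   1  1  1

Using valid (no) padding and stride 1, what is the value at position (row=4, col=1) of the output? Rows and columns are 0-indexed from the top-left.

24

The receptive field on the input at this output position is [2 14 8]. Elementwise product with the kernel and sum: 2·1 + 14·1 + 8·1.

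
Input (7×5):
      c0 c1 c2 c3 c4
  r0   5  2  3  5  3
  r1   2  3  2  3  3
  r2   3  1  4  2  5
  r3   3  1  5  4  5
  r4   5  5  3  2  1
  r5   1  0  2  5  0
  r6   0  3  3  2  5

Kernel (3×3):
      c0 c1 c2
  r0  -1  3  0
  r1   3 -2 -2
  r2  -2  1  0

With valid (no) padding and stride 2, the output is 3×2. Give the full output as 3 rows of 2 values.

-8 0
-8 -5
12 -5

Output[0,0]: The receptive field on the input at this output position is [5 2 3 / 2 3 2 / 3 1 4]. Elementwise product with the kernel and sum: 5·-1 + 2·3 + 2·3 + 3·-2 + 2·-2 + 3·-2 + 1·1.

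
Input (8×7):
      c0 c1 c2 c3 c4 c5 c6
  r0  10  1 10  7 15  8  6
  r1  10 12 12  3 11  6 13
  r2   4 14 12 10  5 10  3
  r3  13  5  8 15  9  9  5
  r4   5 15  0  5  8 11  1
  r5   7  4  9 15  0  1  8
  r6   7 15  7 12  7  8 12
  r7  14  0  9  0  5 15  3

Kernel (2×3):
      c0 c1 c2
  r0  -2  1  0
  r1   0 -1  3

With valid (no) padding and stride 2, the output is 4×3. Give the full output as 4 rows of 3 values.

5 17 11
25 -2 6
28 -10 18
28 13 -12

Output[0,0]: The receptive field on the input at this output position is [10 1 10 / 10 12 12]. Elementwise product with the kernel and sum: 10·-2 + 1·1 + 12·-1 + 12·3.
Output[0,1]: The receptive field on the input at this output position is [10 7 15 / 12 3 11]. Elementwise product with the kernel and sum: 10·-2 + 7·1 + 3·-1 + 11·3.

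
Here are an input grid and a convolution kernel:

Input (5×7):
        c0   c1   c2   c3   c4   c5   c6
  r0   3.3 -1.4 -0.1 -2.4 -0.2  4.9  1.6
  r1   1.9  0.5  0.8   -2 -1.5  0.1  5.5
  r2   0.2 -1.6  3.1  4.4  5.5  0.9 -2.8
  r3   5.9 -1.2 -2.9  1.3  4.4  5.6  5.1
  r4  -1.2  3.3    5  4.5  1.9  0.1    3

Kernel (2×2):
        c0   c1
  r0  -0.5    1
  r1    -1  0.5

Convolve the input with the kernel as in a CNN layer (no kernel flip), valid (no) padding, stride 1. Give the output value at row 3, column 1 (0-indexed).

The receptive field on the input at this output position is [-1.2 -2.9 / 3.3 5]. Elementwise product with the kernel and sum: -1.2·-0.5 + -2.9·1 + 3.3·-1 + 5·0.5.

-3.1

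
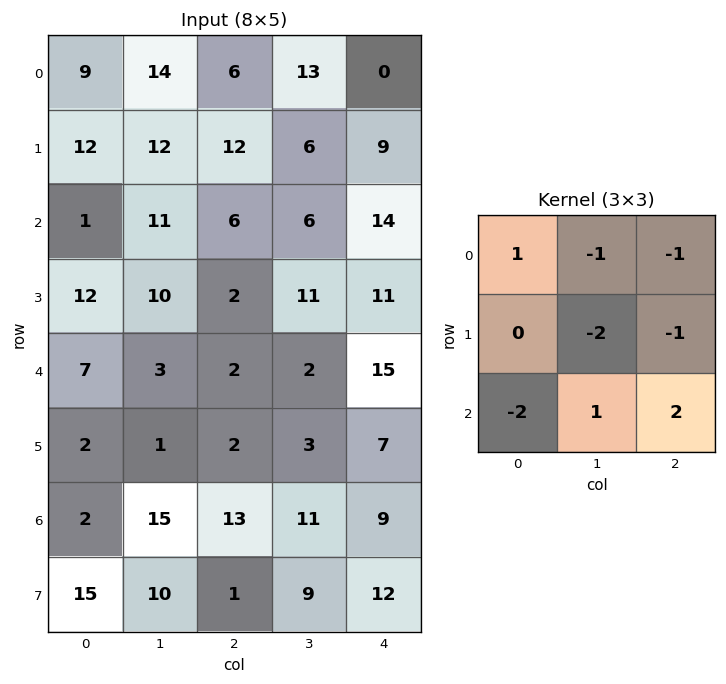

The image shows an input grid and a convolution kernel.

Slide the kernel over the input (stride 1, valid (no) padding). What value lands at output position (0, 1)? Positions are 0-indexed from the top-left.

The receptive field on the input at this output position is [14 6 13 / 12 12 6 / 11 6 6]. Elementwise product with the kernel and sum: 14·1 + 6·-1 + 13·-1 + 12·-2 + 6·-1 + 11·-2 + 6·1 + 6·2.

-39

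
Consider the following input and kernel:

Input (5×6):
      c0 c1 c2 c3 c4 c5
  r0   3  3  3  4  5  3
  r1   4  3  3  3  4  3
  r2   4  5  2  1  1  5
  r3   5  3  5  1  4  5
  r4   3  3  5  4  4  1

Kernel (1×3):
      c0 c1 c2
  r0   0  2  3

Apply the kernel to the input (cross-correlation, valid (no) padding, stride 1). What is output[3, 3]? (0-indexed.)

23

The receptive field on the input at this output position is [1 4 5]. Elementwise product with the kernel and sum: 4·2 + 5·3.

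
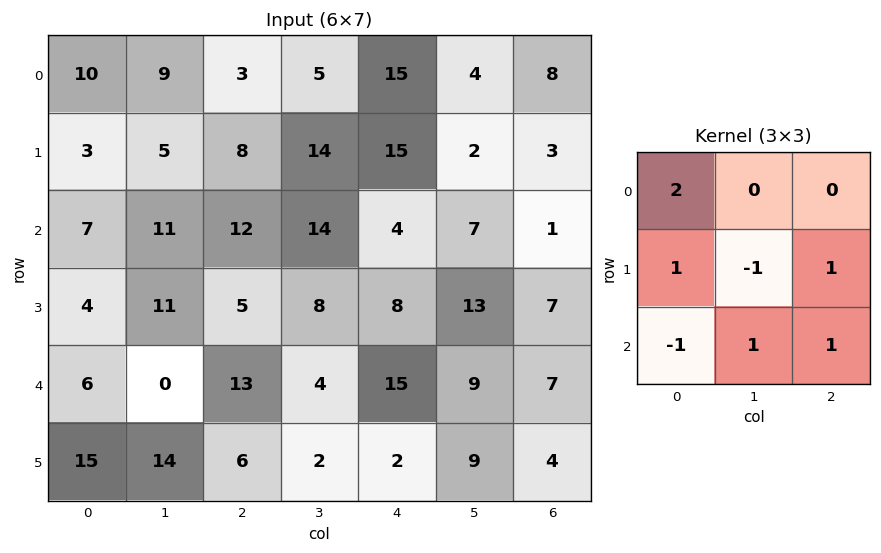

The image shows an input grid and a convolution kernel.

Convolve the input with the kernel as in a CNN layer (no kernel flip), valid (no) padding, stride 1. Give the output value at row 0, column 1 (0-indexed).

44

The receptive field on the input at this output position is [9 3 5 / 5 8 14 / 11 12 14]. Elementwise product with the kernel and sum: 9·2 + 5·1 + 8·-1 + 14·1 + 11·-1 + 12·1 + 14·1.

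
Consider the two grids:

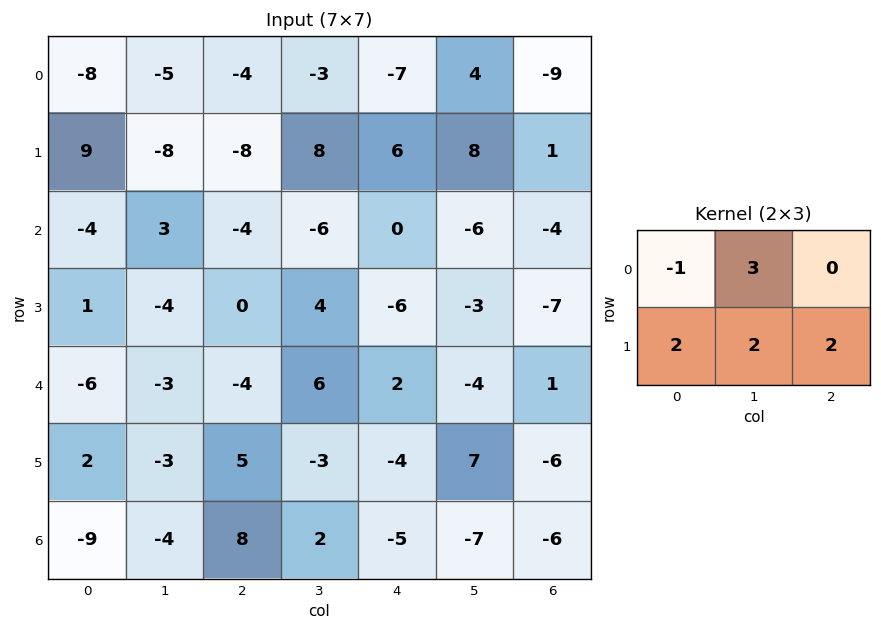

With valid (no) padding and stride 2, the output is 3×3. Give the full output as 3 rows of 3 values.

-21 7 49
7 -18 -50
5 18 -20

Output[0,0]: The receptive field on the input at this output position is [-8 -5 -4 / 9 -8 -8]. Elementwise product with the kernel and sum: -8·-1 + -5·3 + 9·2 + -8·2 + -8·2.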